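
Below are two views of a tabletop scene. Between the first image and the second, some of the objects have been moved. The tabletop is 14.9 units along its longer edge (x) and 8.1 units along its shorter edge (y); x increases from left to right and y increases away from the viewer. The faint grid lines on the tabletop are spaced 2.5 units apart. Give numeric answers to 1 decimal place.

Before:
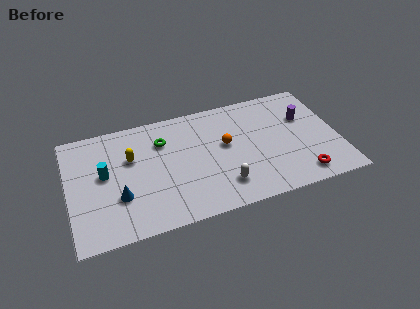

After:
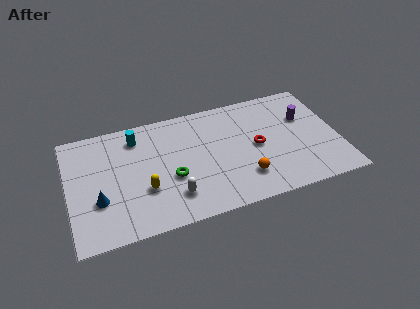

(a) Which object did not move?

the purple cylinder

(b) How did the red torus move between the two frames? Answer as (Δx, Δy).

(-2.2, 2.8)

The red torus started near (12.6, 1.2) and ended near (10.4, 4.0).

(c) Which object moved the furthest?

the red torus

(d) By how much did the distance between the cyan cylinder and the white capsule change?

-1.9

They were about 6.9 units apart before and 5.0 after — 1.9 units closer together.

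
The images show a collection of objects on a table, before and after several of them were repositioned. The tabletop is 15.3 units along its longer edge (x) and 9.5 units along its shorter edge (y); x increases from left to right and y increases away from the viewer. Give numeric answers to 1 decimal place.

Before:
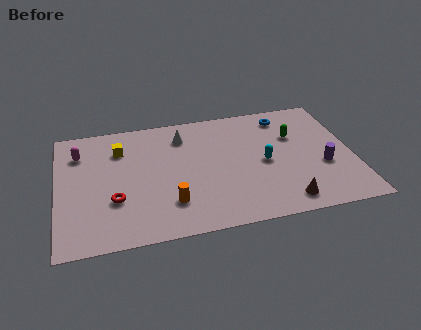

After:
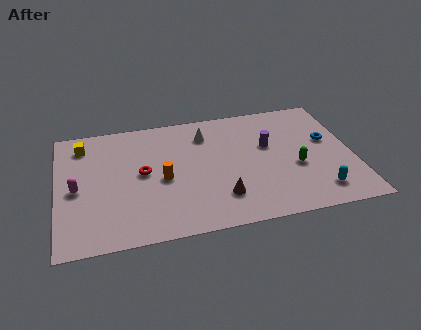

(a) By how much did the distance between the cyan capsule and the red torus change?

+1.6

Before: roughly 7.9 units apart; after: 9.5. That's 1.6 units further apart.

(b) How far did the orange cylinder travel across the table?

1.9

From (5.7, 2.4) to (5.4, 4.3), the orange cylinder covered √(0.3² + 1.9²) ≈ 1.9 units.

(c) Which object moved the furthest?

the cyan capsule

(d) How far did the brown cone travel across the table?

3.4

The brown cone moved from about (11.5, 1.3) to (8.3, 2.3), a distance of √(3.2² + 1.0²) ≈ 3.4.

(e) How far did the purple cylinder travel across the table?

3.5

From (13.7, 3.6) to (11.0, 5.8), the purple cylinder covered √(2.7² + 2.2²) ≈ 3.5 units.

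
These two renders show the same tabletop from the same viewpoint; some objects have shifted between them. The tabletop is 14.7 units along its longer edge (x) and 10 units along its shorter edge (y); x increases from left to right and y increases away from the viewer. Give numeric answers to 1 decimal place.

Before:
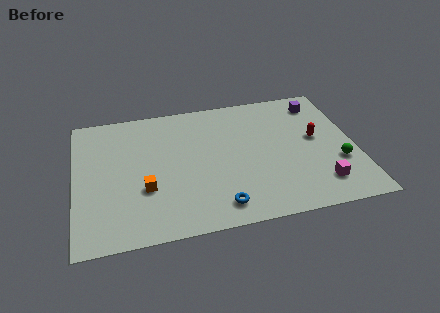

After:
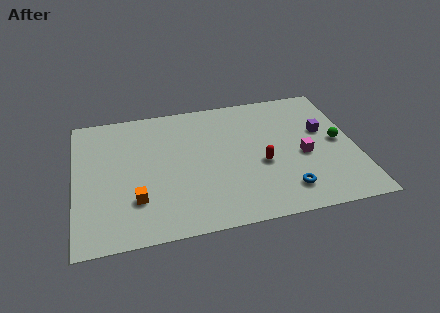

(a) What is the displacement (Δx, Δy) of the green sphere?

(0.1, 1.6)

The green sphere was at about (13.7, 3.4) and moved to about (13.8, 5.0).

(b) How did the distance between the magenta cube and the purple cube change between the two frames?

-4.2

The distance was about 6.3 in the first image and 2.1 in the second, so they moved 4.2 units closer together.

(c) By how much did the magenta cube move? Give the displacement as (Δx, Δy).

(-0.7, 2.3)

The magenta cube was at about (12.6, 2.0) and moved to about (11.9, 4.3).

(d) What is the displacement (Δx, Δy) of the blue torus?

(3.5, 0.4)

The blue torus was at about (7.3, 1.5) and moved to about (10.8, 1.9).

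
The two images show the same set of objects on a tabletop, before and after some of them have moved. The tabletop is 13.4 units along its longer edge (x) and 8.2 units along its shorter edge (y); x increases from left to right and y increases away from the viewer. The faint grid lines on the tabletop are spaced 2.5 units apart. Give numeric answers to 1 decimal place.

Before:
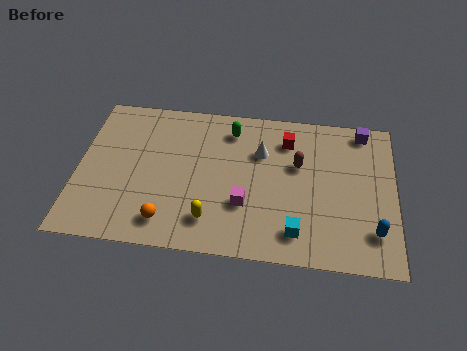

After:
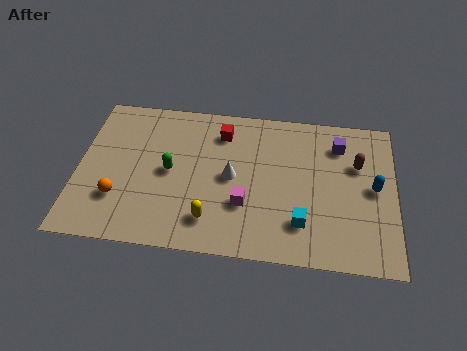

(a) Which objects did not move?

the magenta cube and the yellow capsule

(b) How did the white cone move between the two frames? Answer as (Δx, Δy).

(-1.2, -1.5)

The white cone started near (7.7, 5.6) and ended near (6.5, 4.1).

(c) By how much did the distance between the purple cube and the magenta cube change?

-1.3

Before: roughly 6.7 units apart; after: 5.4. That's 1.3 units closer together.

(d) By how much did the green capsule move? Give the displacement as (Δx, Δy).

(-2.5, -2.6)

The green capsule started near (6.4, 6.7) and ended near (3.9, 4.1).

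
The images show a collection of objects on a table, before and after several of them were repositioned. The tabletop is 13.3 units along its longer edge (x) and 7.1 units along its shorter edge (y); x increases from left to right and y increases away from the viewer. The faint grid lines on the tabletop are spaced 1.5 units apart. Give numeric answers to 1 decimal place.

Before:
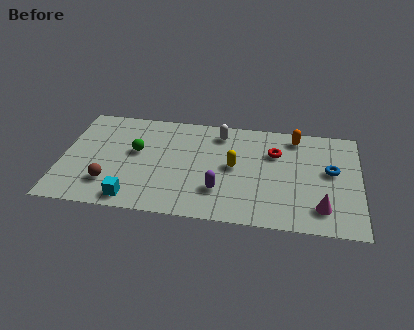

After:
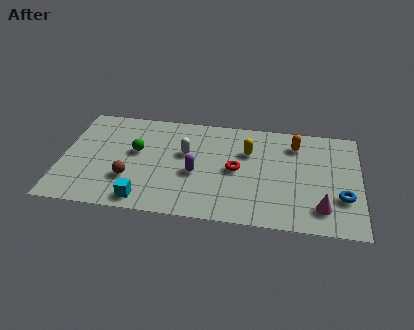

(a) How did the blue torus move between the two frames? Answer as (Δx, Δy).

(0.5, -1.7)

The blue torus was at about (12.0, 4.0) and moved to about (12.5, 2.3).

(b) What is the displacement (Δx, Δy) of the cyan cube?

(0.5, 0.0)

From the two frames, the cyan cube sits at roughly (3.3, 0.9) before and (3.8, 0.9) after.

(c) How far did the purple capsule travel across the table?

1.5

From (7.1, 2.0) to (6.0, 3.0), the purple capsule covered √(1.1² + 1.0²) ≈ 1.5 units.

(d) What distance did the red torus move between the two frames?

2.2

From (9.5, 4.9) to (7.8, 3.5), the red torus covered √(1.7² + 1.4²) ≈ 2.2 units.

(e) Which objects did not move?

the magenta cone and the green sphere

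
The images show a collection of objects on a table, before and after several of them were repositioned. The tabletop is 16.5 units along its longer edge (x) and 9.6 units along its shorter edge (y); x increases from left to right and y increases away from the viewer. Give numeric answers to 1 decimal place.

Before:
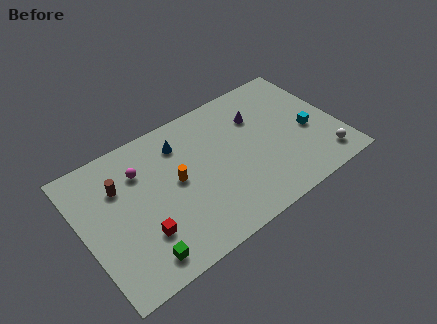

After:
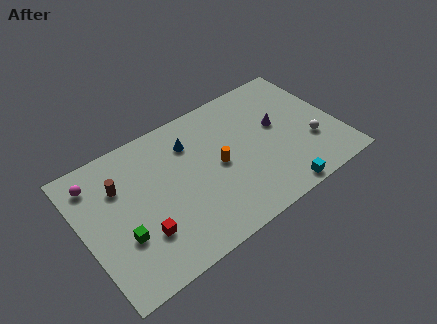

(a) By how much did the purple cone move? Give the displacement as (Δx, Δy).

(1.1, -1.3)

From the two frames, the purple cone sits at roughly (11.7, 6.8) before and (12.8, 5.5) after.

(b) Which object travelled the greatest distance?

the cyan cube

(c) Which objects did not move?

the red cube and the brown cylinder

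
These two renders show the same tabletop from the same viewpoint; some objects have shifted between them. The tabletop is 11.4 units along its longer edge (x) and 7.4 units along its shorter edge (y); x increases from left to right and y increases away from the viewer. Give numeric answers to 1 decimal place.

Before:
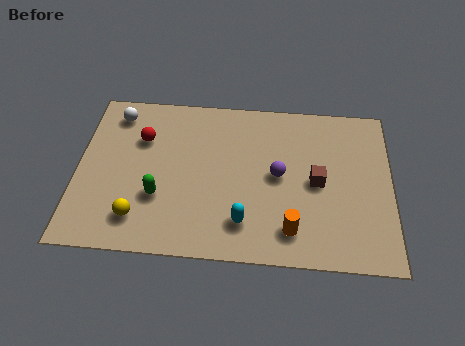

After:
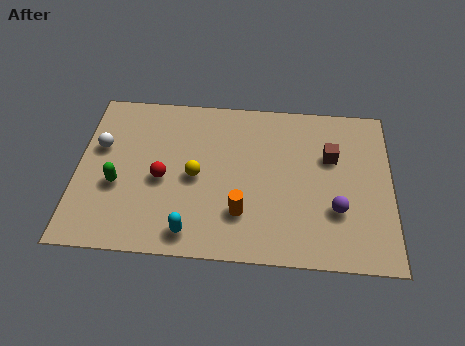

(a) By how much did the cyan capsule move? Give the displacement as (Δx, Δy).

(-1.9, -0.6)

From the two frames, the cyan capsule sits at roughly (6.1, 1.6) before and (4.2, 1.0) after.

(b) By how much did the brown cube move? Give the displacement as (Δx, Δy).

(0.5, 1.2)

The brown cube was at about (8.7, 3.6) and moved to about (9.2, 4.8).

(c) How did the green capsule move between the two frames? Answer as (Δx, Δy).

(-1.5, 0.4)

From the two frames, the green capsule sits at roughly (3.0, 2.5) before and (1.5, 2.9) after.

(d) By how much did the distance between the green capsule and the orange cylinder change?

-0.3

The distance was about 4.9 in the first image and 4.6 in the second, so they moved 0.3 units closer together.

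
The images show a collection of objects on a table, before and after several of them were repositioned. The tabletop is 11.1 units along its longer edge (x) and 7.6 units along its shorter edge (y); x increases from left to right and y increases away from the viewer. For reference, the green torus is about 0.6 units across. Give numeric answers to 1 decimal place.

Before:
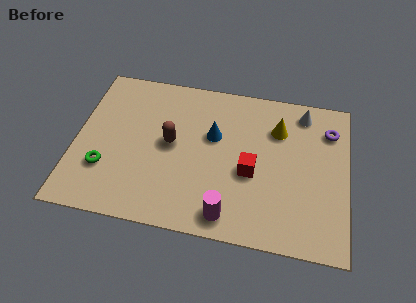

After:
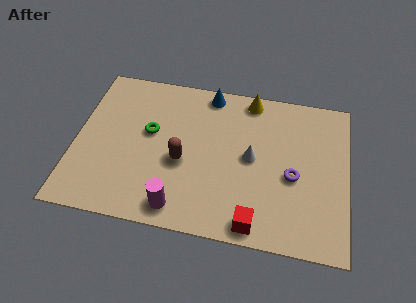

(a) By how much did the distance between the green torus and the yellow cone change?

-2.9

They were about 7.6 units apart before and 4.7 after — 2.9 units closer together.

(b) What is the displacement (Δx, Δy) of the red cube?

(0.3, -2.4)

The red cube was at about (7.2, 3.2) and moved to about (7.5, 0.8).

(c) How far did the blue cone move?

2.1

The blue cone was near (5.6, 4.7) before and (5.3, 6.8) after, so it travelled √(0.3² + 2.1²) ≈ 2.1 units.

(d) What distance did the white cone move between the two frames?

3.3

The white cone was near (9.2, 6.5) before and (7.2, 3.9) after, so it travelled √(2.0² + 2.6²) ≈ 3.3 units.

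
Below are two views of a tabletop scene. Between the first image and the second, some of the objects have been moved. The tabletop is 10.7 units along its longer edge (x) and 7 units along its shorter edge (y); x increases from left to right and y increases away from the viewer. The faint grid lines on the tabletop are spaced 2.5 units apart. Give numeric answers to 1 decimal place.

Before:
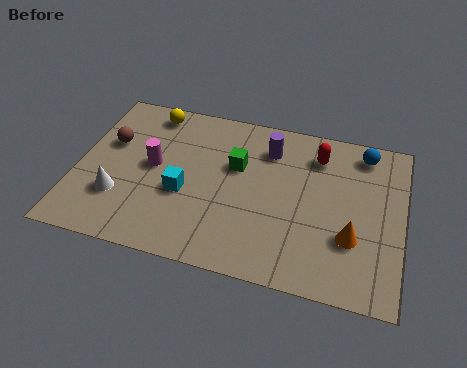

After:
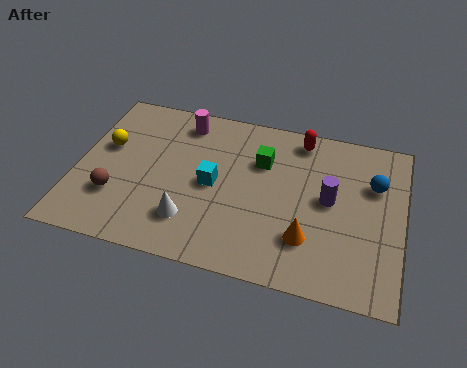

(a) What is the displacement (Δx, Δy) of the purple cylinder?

(2.1, -1.7)

The purple cylinder was at about (6.2, 5.4) and moved to about (8.3, 3.7).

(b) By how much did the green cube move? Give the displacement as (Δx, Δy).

(0.8, 0.4)

The green cube started near (5.2, 4.4) and ended near (6.0, 4.8).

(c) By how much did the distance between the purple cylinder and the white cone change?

-0.9

They were about 5.7 units apart before and 4.8 after — 0.9 units closer together.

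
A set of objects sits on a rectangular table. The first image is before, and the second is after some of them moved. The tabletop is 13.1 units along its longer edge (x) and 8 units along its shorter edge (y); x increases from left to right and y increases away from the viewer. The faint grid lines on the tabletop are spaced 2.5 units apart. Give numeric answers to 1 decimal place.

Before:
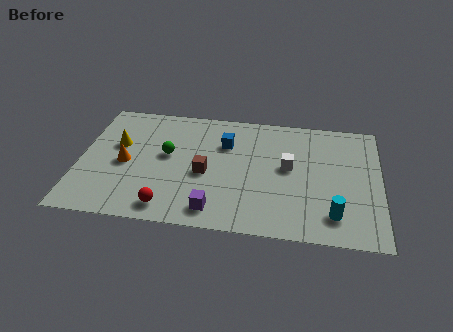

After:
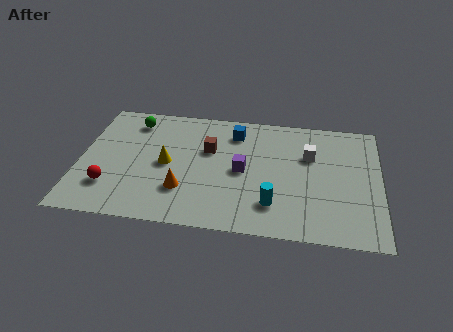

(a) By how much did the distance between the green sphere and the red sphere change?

+1.2

The distance was about 3.4 in the first image and 4.6 in the second, so they moved 1.2 units further apart.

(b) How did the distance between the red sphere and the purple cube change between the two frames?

+4.0

Before: roughly 2.0 units apart; after: 6.0. That's 4.0 units further apart.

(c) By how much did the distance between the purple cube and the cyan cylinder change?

-2.7

Before: roughly 5.1 units apart; after: 2.4. That's 2.7 units closer together.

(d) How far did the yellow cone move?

2.4

The yellow cone was near (1.6, 4.9) before and (3.8, 3.9) after, so it travelled √(2.2² + 1.0²) ≈ 2.4 units.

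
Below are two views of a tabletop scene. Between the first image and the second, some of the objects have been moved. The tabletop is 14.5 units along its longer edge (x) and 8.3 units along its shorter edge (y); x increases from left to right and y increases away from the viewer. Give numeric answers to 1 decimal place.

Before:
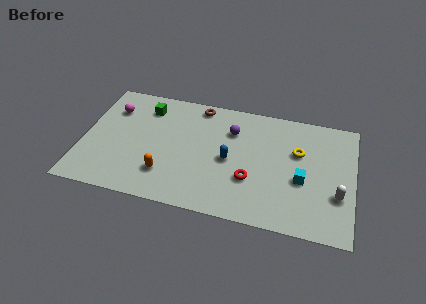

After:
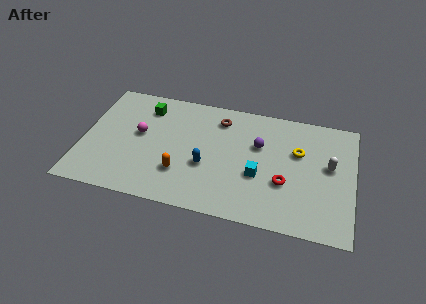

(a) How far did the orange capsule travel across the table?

0.9

The orange capsule was near (4.6, 2.1) before and (5.4, 2.4) after, so it travelled √(0.8² + 0.3²) ≈ 0.9 units.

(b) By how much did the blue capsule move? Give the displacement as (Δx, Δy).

(-1.2, -0.7)

The blue capsule started near (7.9, 3.9) and ended near (6.7, 3.2).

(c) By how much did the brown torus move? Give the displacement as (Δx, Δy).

(1.2, -0.7)

The brown torus started near (6.0, 7.4) and ended near (7.2, 6.7).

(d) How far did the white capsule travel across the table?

2.0

The white capsule moved from about (13.7, 2.8) to (13.2, 4.7), a distance of √(0.5² + 1.9²) ≈ 2.0.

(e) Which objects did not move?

the green cube and the yellow torus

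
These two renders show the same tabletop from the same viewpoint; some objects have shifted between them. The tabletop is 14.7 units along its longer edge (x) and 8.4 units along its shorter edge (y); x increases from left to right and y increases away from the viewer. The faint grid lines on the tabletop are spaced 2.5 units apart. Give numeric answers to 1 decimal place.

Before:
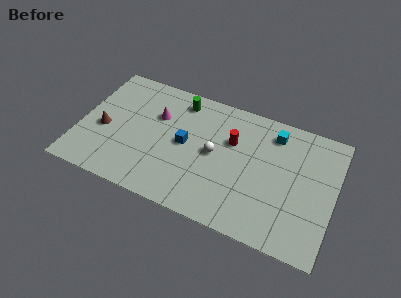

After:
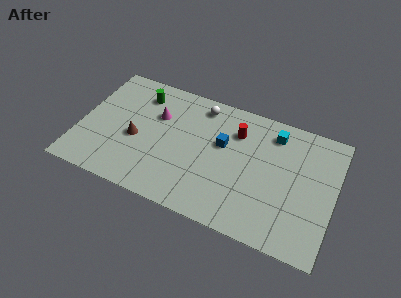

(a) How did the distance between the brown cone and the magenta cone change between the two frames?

-1.3

They were about 3.5 units apart before and 2.2 after — 1.3 units closer together.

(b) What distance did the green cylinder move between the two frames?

2.3

The green cylinder moved from about (5.5, 7.1) to (3.2, 6.7), a distance of √(2.3² + 0.4²) ≈ 2.3.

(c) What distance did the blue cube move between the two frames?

2.2

The blue cube moved from about (6.1, 4.3) to (8.2, 5.1), a distance of √(2.1² + 0.8²) ≈ 2.2.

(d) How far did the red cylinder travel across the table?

0.7

The red cylinder moved from about (8.7, 5.5) to (8.9, 6.2), a distance of √(0.2² + 0.7²) ≈ 0.7.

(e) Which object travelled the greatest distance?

the white sphere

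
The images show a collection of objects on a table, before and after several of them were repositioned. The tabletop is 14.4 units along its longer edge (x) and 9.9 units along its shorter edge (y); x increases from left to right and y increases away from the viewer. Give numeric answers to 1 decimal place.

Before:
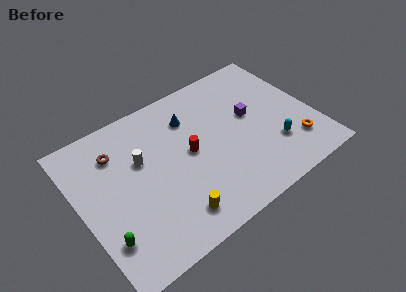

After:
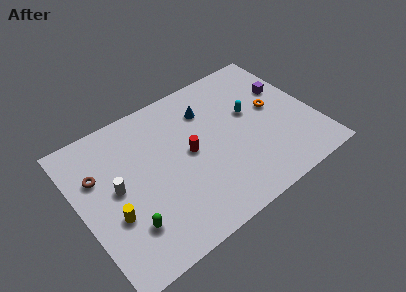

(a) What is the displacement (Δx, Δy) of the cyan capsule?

(-0.9, 3.0)

The cyan capsule was at about (11.6, 2.8) and moved to about (10.7, 5.8).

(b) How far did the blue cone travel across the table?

1.1

The blue cone moved from about (7.2, 7.4) to (8.3, 7.4), a distance of √(1.1² + 0.0²) ≈ 1.1.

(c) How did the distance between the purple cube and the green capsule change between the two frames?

+1.2

They were about 10.2 units apart before and 11.4 after — 1.2 units further apart.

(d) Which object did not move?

the red cylinder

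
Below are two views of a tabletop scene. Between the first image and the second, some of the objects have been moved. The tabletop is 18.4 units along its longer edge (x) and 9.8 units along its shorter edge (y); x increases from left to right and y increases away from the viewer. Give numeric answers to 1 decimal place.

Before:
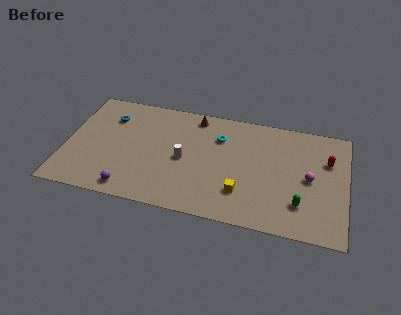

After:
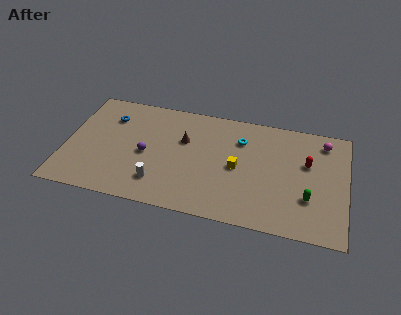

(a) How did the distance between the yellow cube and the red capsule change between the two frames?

-2.0

They were about 6.7 units apart before and 4.7 after — 2.0 units closer together.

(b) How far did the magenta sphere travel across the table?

3.5

From (16.0, 4.8) to (16.8, 8.2), the magenta sphere covered √(0.8² + 3.4²) ≈ 3.5 units.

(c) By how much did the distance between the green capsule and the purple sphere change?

-0.3

The distance was about 11.1 in the first image and 10.8 in the second, so they moved 0.3 units closer together.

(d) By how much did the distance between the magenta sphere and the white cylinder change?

+3.9

They were about 8.2 units apart before and 12.1 after — 3.9 units further apart.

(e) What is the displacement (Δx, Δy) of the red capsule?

(-1.3, -0.5)

From the two frames, the red capsule sits at roughly (17.1, 6.6) before and (15.8, 6.1) after.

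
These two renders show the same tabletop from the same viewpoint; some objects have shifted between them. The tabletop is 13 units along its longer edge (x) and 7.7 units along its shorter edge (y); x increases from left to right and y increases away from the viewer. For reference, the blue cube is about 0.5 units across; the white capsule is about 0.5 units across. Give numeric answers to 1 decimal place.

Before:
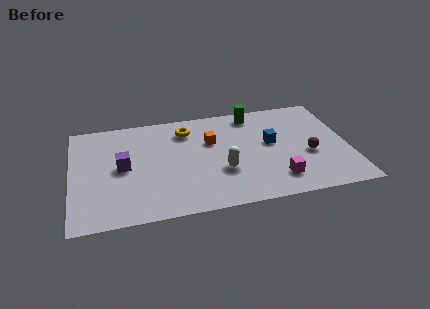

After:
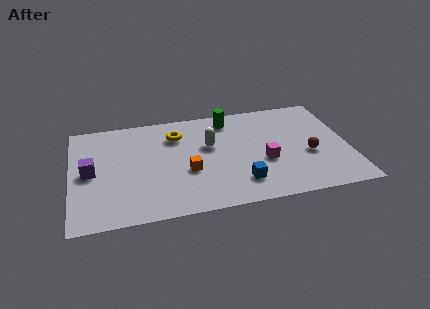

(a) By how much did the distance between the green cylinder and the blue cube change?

+2.3

Before: roughly 2.5 units apart; after: 4.8. That's 2.3 units further apart.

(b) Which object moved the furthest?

the blue cube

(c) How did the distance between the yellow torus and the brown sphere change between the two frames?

+0.3

They were about 6.4 units apart before and 6.7 after — 0.3 units further apart.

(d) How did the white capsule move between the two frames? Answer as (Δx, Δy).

(-0.5, 2.0)

The white capsule was at about (7.0, 2.7) and moved to about (6.5, 4.7).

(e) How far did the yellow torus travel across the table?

0.6

From (5.5, 6.1) to (5.0, 5.8), the yellow torus covered √(0.5² + 0.3²) ≈ 0.6 units.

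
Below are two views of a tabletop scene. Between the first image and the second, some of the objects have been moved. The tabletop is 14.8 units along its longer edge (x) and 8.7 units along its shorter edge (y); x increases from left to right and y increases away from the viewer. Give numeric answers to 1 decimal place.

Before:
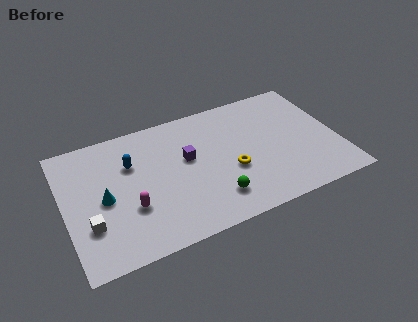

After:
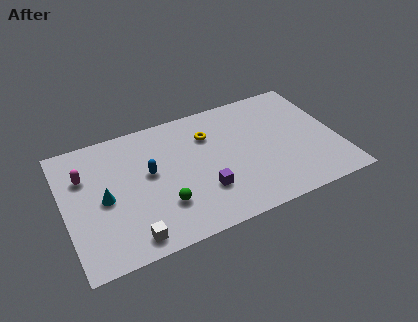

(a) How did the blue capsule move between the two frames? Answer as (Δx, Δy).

(0.9, -1.0)

The blue capsule started near (3.7, 5.9) and ended near (4.6, 4.9).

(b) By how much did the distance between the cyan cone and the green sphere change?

-2.7

The distance was about 6.1 in the first image and 3.4 in the second, so they moved 2.7 units closer together.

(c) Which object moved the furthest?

the magenta capsule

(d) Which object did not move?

the cyan cone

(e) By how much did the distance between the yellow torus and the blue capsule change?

-2.1

Before: roughly 5.8 units apart; after: 3.7. That's 2.1 units closer together.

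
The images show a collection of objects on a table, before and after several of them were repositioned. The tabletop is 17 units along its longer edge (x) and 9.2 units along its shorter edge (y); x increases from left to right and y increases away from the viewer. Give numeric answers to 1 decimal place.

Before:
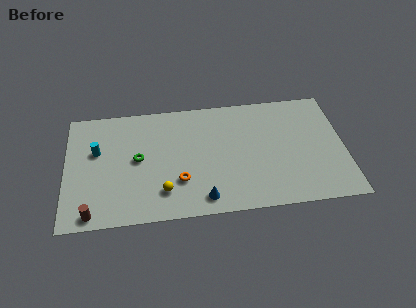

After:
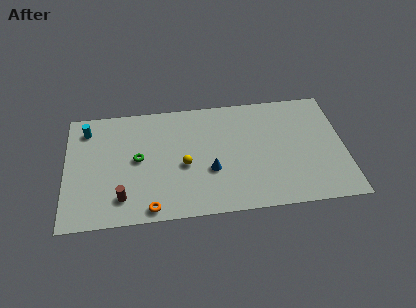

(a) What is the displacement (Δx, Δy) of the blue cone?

(0.5, 2.1)

The blue cone started near (8.3, 1.3) and ended near (8.8, 3.4).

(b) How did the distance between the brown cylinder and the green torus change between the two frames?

-1.7

The distance was about 4.8 in the first image and 3.1 in the second, so they moved 1.7 units closer together.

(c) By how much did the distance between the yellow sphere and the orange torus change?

+2.5

Before: roughly 1.2 units apart; after: 3.7. That's 2.5 units further apart.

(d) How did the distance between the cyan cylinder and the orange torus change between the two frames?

+1.8

The distance was about 5.8 in the first image and 7.6 in the second, so they moved 1.8 units further apart.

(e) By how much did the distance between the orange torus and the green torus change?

+0.8

Before: roughly 3.2 units apart; after: 4.0. That's 0.8 units further apart.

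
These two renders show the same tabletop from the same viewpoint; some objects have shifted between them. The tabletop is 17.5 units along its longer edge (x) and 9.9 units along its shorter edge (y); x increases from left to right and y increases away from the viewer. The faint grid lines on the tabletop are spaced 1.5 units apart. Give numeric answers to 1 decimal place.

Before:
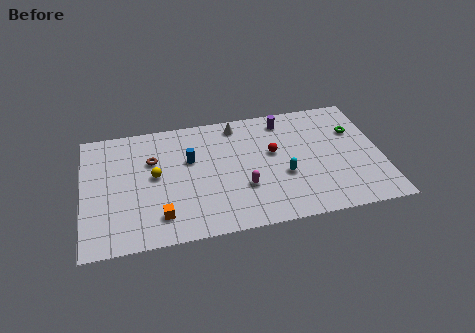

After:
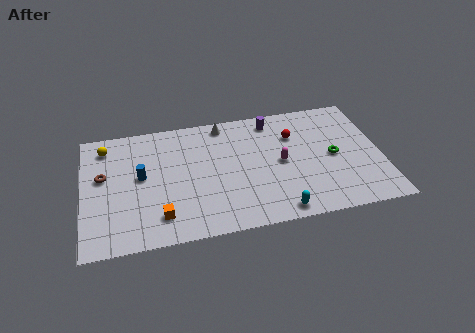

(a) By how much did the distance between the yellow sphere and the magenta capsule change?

+5.2

The distance was about 5.5 in the first image and 10.7 in the second, so they moved 5.2 units further apart.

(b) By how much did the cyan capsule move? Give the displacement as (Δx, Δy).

(-0.5, -2.8)

The cyan capsule was at about (11.7, 3.8) and moved to about (11.2, 1.0).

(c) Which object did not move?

the orange cube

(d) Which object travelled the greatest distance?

the yellow sphere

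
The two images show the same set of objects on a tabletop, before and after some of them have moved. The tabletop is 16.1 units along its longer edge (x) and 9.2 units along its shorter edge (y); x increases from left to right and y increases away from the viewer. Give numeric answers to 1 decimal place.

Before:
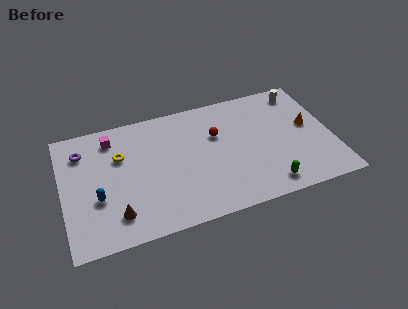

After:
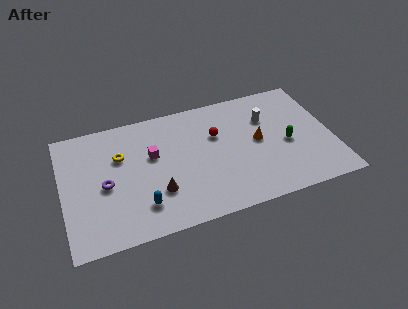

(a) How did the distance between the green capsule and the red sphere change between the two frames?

-0.9

They were about 5.4 units apart before and 4.5 after — 0.9 units closer together.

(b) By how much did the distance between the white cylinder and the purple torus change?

-3.2

The distance was about 13.3 in the first image and 10.1 in the second, so they moved 3.2 units closer together.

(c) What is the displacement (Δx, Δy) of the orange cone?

(-3.1, -0.3)

The orange cone was at about (14.8, 5.1) and moved to about (11.7, 4.8).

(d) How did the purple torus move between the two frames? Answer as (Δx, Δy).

(1.2, -2.9)

The purple torus was at about (1.3, 7.1) and moved to about (2.5, 4.2).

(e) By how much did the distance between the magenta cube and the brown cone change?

-2.9

They were about 5.7 units apart before and 2.8 after — 2.9 units closer together.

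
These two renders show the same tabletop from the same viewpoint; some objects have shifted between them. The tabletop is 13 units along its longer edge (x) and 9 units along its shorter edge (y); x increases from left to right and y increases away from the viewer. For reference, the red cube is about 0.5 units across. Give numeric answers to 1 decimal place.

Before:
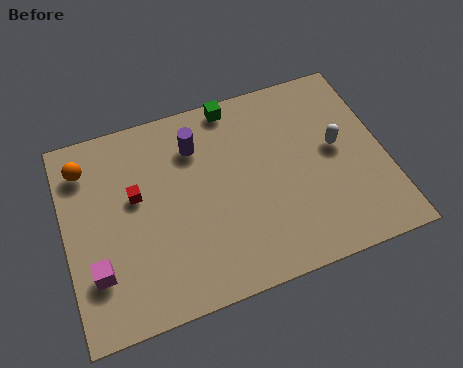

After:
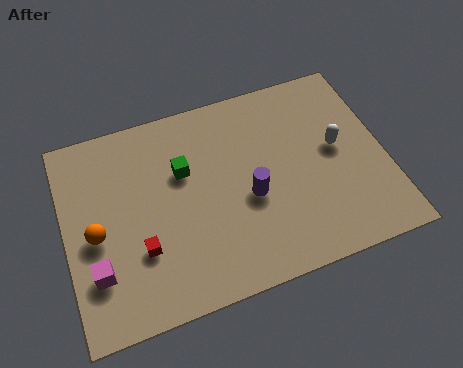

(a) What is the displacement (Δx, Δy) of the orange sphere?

(0.2, -3.1)

The orange sphere was at about (1.0, 7.2) and moved to about (1.2, 4.1).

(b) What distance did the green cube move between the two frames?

3.3

The green cube was near (7.2, 8.2) before and (4.9, 5.8) after, so it travelled √(2.3² + 2.4²) ≈ 3.3 units.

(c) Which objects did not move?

the magenta cube and the white capsule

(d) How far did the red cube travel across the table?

2.4

The red cube was near (2.9, 5.3) before and (2.9, 2.9) after, so it travelled √(0.0² + 2.4²) ≈ 2.4 units.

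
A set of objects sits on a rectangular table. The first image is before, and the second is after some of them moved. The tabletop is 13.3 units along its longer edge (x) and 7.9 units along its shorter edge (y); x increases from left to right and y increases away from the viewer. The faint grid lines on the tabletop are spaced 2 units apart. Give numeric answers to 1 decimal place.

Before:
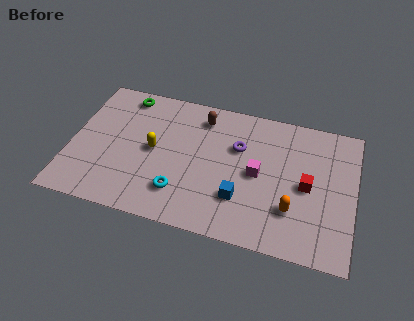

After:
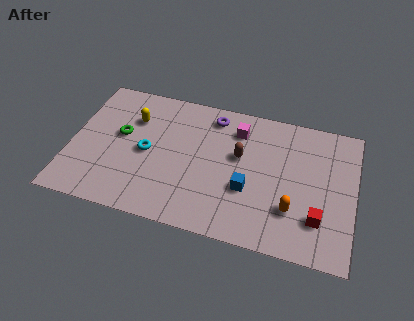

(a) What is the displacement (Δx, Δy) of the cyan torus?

(-1.7, 1.9)

The cyan torus was at about (5.3, 1.9) and moved to about (3.6, 3.8).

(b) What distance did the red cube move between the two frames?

1.8

The red cube was near (11.1, 3.8) before and (11.7, 2.1) after, so it travelled √(0.6² + 1.7²) ≈ 1.8 units.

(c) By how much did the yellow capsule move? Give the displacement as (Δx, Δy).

(-1.1, 1.6)

The yellow capsule was at about (3.9, 4.0) and moved to about (2.8, 5.6).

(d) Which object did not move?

the orange capsule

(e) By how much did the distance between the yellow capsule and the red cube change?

+2.4

They were about 7.2 units apart before and 9.6 after — 2.4 units further apart.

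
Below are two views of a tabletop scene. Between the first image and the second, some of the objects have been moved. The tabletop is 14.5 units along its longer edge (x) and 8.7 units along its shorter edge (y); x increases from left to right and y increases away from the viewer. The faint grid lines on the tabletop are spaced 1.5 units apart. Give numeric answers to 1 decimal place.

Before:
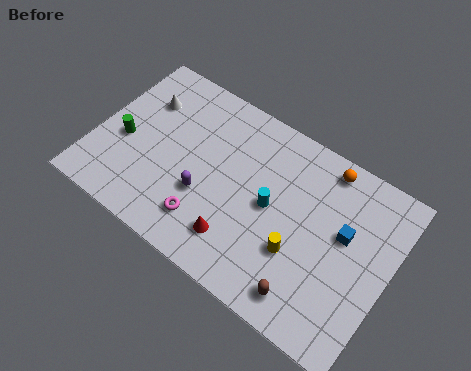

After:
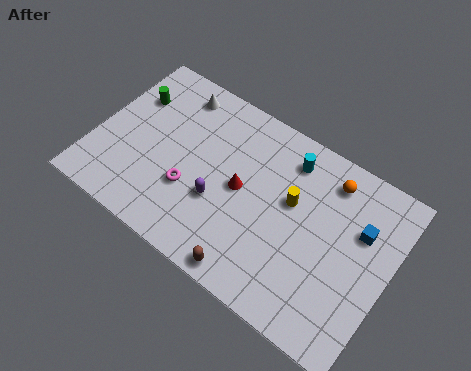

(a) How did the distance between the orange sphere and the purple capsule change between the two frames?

-0.7

They were about 6.9 units apart before and 6.2 after — 0.7 units closer together.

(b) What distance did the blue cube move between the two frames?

0.9

From (12.2, 5.1) to (12.9, 5.7), the blue cube covered √(0.7² + 0.6²) ≈ 0.9 units.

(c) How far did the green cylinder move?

2.4

From (1.4, 3.7) to (1.3, 6.1), the green cylinder covered √(0.1² + 2.4²) ≈ 2.4 units.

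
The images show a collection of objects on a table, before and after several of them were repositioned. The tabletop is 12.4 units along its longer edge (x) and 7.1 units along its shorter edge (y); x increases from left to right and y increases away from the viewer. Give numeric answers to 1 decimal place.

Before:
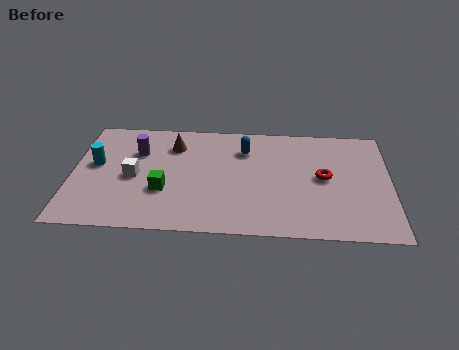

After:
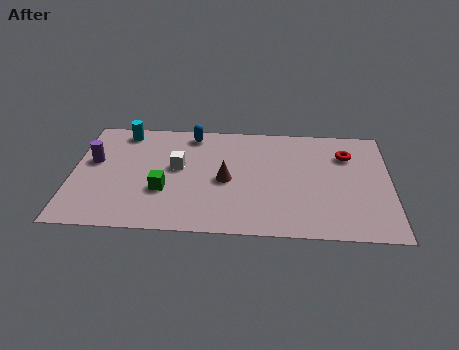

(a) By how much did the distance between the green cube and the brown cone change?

-0.4

Before: roughly 2.9 units apart; after: 2.5. That's 0.4 units closer together.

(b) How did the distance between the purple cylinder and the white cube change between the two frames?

+1.7

The distance was about 1.6 in the first image and 3.3 in the second, so they moved 1.7 units further apart.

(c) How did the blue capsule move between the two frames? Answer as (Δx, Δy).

(-2.1, 0.9)

The blue capsule was at about (6.7, 5.3) and moved to about (4.6, 6.2).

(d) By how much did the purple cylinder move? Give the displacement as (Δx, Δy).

(-1.7, -0.7)

From the two frames, the purple cylinder sits at roughly (2.5, 4.9) before and (0.8, 4.2) after.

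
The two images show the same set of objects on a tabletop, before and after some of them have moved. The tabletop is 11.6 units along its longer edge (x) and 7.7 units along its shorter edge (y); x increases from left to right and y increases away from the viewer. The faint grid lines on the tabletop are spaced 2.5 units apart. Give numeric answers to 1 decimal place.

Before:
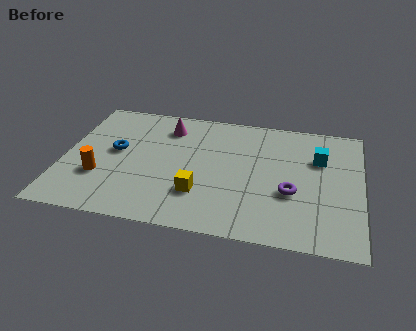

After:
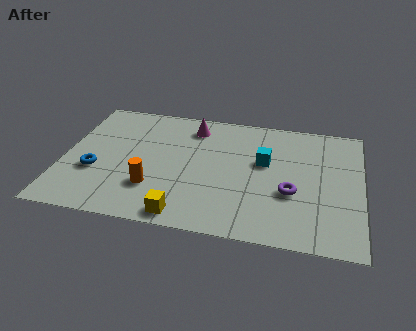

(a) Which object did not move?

the purple torus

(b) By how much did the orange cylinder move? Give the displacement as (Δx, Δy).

(2.1, -0.3)

The orange cylinder started near (1.5, 2.5) and ended near (3.6, 2.2).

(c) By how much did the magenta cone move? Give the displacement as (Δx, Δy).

(1.0, 0.2)

From the two frames, the magenta cone sits at roughly (3.9, 6.1) before and (4.9, 6.3) after.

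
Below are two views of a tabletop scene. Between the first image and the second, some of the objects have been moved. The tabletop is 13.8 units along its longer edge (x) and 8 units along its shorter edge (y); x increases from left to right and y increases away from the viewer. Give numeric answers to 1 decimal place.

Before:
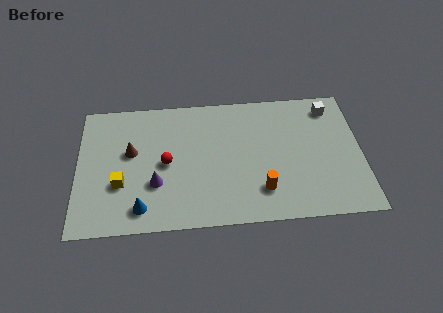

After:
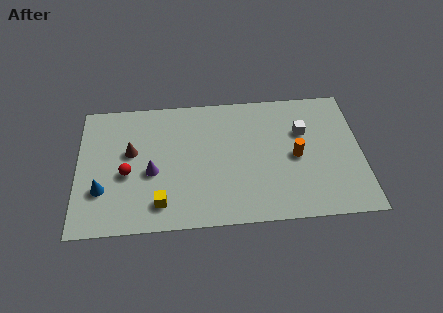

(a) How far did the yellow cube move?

2.3

The yellow cube was near (2.1, 2.8) before and (4.0, 1.5) after, so it travelled √(1.9² + 1.3²) ≈ 2.3 units.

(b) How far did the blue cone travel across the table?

2.2

The blue cone was near (3.1, 1.3) before and (1.2, 2.5) after, so it travelled √(1.9² + 1.2²) ≈ 2.2 units.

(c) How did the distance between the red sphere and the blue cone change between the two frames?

-1.4

Before: roughly 2.9 units apart; after: 1.5. That's 1.4 units closer together.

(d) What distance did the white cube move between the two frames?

2.0

From (12.4, 6.7) to (11.0, 5.3), the white cube covered √(1.4² + 1.4²) ≈ 2.0 units.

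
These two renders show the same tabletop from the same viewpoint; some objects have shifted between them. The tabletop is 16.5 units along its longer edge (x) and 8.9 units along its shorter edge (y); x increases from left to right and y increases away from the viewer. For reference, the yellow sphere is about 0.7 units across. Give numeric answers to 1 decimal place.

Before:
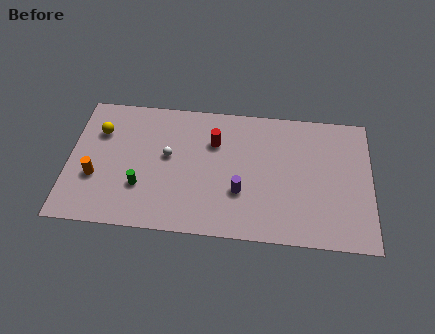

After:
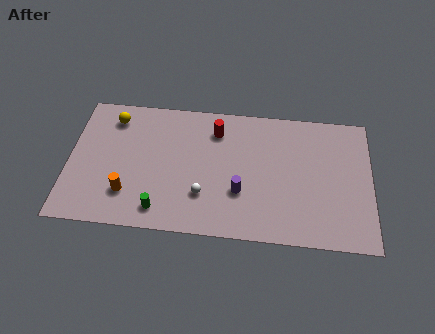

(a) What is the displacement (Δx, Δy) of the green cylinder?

(1.1, -1.4)

The green cylinder was at about (4.0, 2.8) and moved to about (5.1, 1.4).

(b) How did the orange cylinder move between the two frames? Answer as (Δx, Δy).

(1.8, -0.9)

The orange cylinder started near (1.5, 3.2) and ended near (3.3, 2.3).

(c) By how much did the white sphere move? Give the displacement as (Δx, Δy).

(2.0, -2.4)

The white sphere was at about (5.4, 5.0) and moved to about (7.4, 2.6).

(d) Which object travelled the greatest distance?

the white sphere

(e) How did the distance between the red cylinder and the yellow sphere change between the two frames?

-0.6

Before: roughly 6.3 units apart; after: 5.7. That's 0.6 units closer together.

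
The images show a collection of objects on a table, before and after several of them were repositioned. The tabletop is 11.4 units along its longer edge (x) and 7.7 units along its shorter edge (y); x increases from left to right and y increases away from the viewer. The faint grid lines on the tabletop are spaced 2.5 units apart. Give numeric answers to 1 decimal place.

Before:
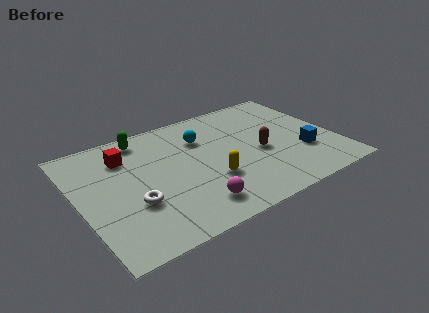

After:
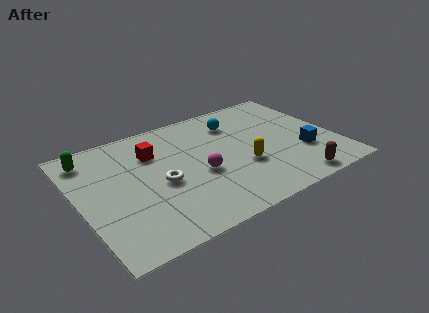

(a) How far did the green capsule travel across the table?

2.4

From (3.2, 6.7) to (0.8, 6.4), the green capsule covered √(2.4² + 0.3²) ≈ 2.4 units.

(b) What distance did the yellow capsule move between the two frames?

1.5

The yellow capsule moved from about (5.6, 2.6) to (7.1, 2.8), a distance of √(1.5² + 0.2²) ≈ 1.5.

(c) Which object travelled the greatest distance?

the brown capsule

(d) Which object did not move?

the blue cube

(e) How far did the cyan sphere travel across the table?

1.6

From (5.7, 5.5) to (7.3, 5.9), the cyan sphere covered √(1.6² + 0.4²) ≈ 1.6 units.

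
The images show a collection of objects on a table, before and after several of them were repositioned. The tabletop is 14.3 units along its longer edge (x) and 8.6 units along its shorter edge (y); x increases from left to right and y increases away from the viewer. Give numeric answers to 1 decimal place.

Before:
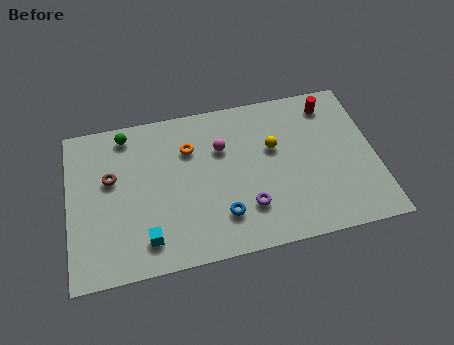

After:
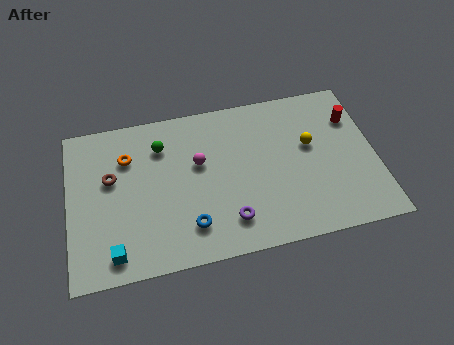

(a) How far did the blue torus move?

1.5

The blue torus moved from about (7.0, 2.1) to (5.5, 1.9), a distance of √(1.5² + 0.2²) ≈ 1.5.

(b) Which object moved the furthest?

the orange torus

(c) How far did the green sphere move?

1.9

The green sphere moved from about (2.8, 7.5) to (4.4, 6.5), a distance of √(1.6² + 1.0²) ≈ 1.9.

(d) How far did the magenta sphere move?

1.3

From (7.2, 5.8) to (6.1, 5.2), the magenta sphere covered √(1.1² + 0.6²) ≈ 1.3 units.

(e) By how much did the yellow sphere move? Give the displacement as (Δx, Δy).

(1.7, -0.2)

The yellow sphere was at about (9.6, 5.3) and moved to about (11.3, 5.1).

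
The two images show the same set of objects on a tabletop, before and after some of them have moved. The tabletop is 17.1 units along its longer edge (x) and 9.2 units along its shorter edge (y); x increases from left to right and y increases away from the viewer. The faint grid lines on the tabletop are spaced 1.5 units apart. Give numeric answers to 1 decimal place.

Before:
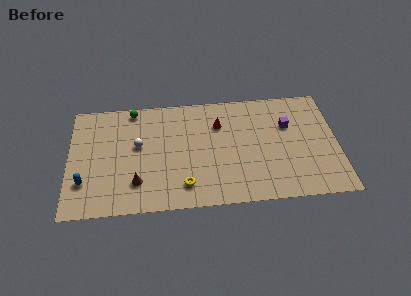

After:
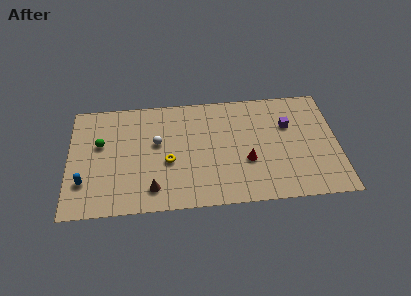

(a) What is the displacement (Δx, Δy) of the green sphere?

(-2.1, -2.7)

The green sphere was at about (4.1, 8.3) and moved to about (2.0, 5.6).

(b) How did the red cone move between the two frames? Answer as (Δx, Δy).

(1.7, -3.2)

The red cone started near (9.6, 6.6) and ended near (11.3, 3.4).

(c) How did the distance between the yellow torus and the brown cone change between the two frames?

-0.7

Before: roughly 3.0 units apart; after: 2.3. That's 0.7 units closer together.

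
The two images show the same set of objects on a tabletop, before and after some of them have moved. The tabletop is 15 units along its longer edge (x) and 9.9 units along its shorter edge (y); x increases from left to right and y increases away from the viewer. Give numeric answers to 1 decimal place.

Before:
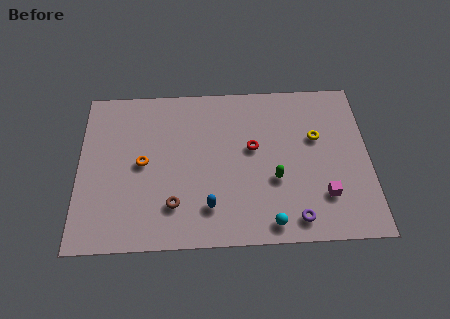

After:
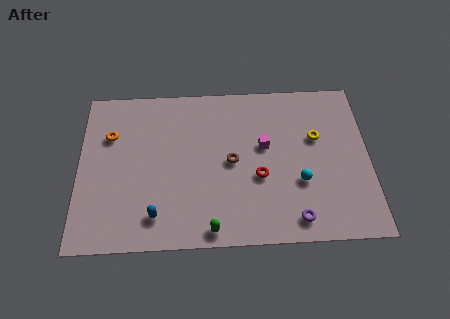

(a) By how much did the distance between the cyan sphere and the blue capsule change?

+4.3

Before: roughly 3.3 units apart; after: 7.6. That's 4.3 units further apart.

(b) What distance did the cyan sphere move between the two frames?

2.9

The cyan sphere moved from about (9.8, 1.1) to (11.4, 3.5), a distance of √(1.6² + 2.4²) ≈ 2.9.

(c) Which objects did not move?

the purple torus and the yellow torus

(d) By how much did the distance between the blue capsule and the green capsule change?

-0.8

Before: roughly 3.7 units apart; after: 2.9. That's 0.8 units closer together.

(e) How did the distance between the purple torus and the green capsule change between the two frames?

+1.7

The distance was about 2.6 in the first image and 4.3 in the second, so they moved 1.7 units further apart.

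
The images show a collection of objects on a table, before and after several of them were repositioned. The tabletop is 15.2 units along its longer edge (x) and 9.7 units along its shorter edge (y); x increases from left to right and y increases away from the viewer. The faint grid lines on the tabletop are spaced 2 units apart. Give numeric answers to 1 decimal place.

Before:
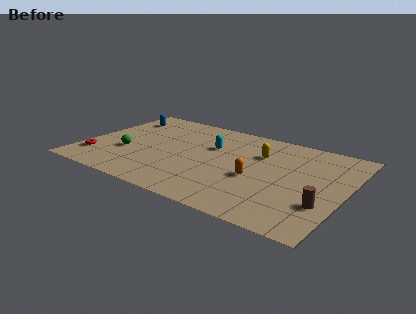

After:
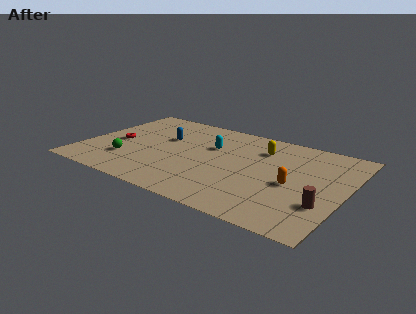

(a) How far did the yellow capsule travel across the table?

0.6

The yellow capsule was near (10.0, 6.7) before and (10.0, 7.3) after, so it travelled √(0.0² + 0.6²) ≈ 0.6 units.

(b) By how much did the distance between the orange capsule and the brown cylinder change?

-1.8

They were about 4.1 units apart before and 2.3 after — 1.8 units closer together.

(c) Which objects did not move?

the cyan capsule and the brown cylinder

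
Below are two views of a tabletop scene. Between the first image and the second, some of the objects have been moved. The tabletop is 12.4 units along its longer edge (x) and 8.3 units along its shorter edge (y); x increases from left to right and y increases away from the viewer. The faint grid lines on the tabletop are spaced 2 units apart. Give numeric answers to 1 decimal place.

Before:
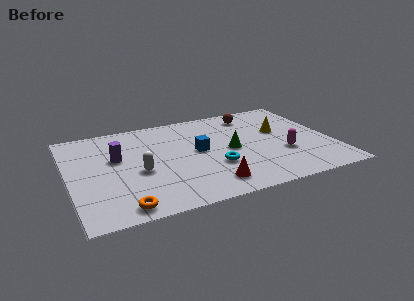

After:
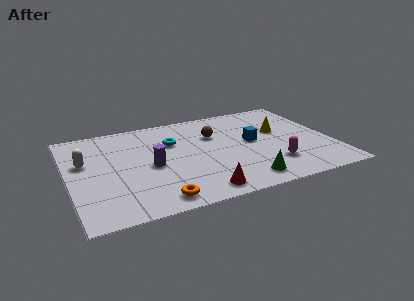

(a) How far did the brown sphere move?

2.4

From (9.0, 6.9) to (7.0, 5.6), the brown sphere covered √(2.0² + 1.3²) ≈ 2.4 units.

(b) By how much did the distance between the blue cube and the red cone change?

+1.5

Before: roughly 3.0 units apart; after: 4.5. That's 1.5 units further apart.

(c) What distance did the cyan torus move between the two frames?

3.3

From (6.7, 2.8) to (5.0, 5.6), the cyan torus covered √(1.7² + 2.8²) ≈ 3.3 units.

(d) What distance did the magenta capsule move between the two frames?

1.0

The magenta capsule moved from about (10.0, 2.9) to (9.4, 2.1), a distance of √(0.6² + 0.8²) ≈ 1.0.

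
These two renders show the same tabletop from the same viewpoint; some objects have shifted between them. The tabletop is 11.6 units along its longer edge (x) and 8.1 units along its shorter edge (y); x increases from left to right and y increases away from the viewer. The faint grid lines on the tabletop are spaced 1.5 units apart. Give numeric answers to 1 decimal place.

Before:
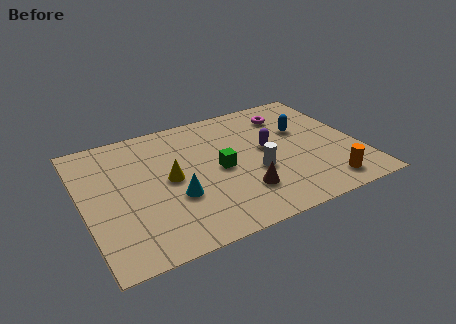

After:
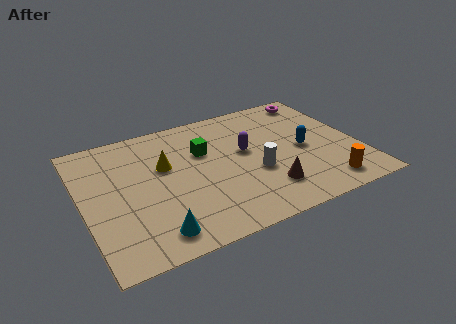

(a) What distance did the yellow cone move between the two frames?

0.9

The yellow cone was near (3.6, 4.1) before and (3.5, 5.0) after, so it travelled √(0.1² + 0.9²) ≈ 0.9 units.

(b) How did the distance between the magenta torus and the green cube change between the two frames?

+1.4

Before: roughly 4.1 units apart; after: 5.5. That's 1.4 units further apart.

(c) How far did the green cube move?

1.5

The green cube moved from about (5.7, 3.9) to (5.2, 5.3), a distance of √(0.5² + 1.4²) ≈ 1.5.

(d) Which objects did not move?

the orange cylinder and the white cylinder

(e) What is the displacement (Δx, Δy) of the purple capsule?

(-0.9, 0.2)

The purple capsule was at about (7.8, 4.4) and moved to about (6.9, 4.6).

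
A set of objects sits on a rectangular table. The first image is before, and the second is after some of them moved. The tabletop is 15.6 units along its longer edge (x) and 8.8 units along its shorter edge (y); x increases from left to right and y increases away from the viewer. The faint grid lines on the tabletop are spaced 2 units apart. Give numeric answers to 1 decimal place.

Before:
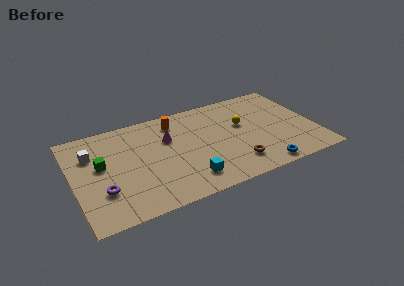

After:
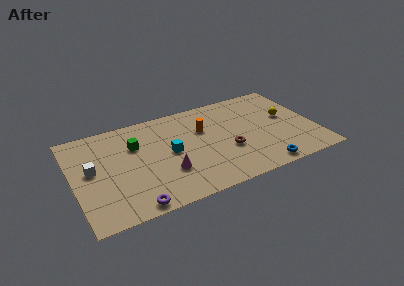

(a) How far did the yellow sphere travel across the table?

2.9

The yellow sphere moved from about (11.0, 5.3) to (13.9, 5.0), a distance of √(2.9² + 0.3²) ≈ 2.9.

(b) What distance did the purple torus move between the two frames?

2.5

The purple torus moved from about (1.7, 2.7) to (3.4, 0.8), a distance of √(1.7² + 1.9²) ≈ 2.5.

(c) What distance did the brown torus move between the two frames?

1.4

The brown torus was near (10.1, 1.9) before and (9.8, 3.3) after, so it travelled √(0.3² + 1.4²) ≈ 1.4 units.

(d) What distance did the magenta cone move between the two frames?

3.0

From (6.2, 5.8) to (5.8, 2.8), the magenta cone covered √(0.4² + 3.0²) ≈ 3.0 units.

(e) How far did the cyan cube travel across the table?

2.9

The cyan cube moved from about (7.0, 1.7) to (6.2, 4.5), a distance of √(0.8² + 2.8²) ≈ 2.9.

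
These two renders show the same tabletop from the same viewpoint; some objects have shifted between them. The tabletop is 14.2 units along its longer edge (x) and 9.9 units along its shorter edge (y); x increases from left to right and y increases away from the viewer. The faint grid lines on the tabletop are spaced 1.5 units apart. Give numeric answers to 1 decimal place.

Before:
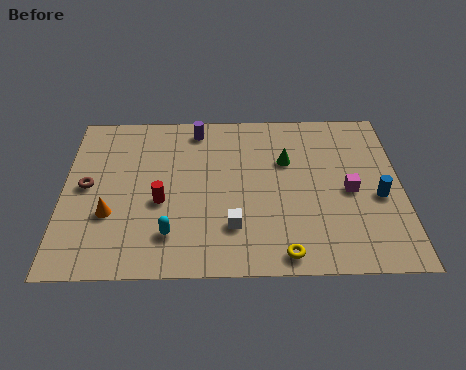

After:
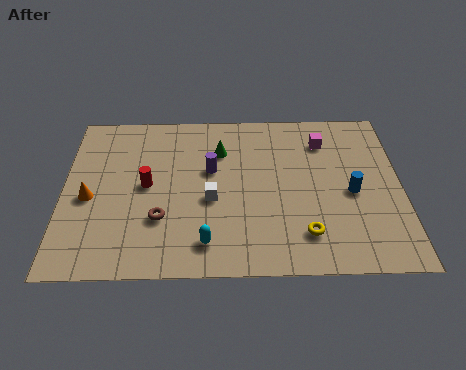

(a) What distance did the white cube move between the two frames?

1.8

The white cube moved from about (7.1, 2.6) to (6.2, 4.2), a distance of √(0.9² + 1.6²) ≈ 1.8.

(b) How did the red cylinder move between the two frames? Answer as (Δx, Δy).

(-0.6, 1.0)

The red cylinder started near (4.1, 4.1) and ended near (3.5, 5.1).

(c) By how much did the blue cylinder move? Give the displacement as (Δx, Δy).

(-1.1, 0.3)

The blue cylinder started near (13.2, 4.2) and ended near (12.1, 4.5).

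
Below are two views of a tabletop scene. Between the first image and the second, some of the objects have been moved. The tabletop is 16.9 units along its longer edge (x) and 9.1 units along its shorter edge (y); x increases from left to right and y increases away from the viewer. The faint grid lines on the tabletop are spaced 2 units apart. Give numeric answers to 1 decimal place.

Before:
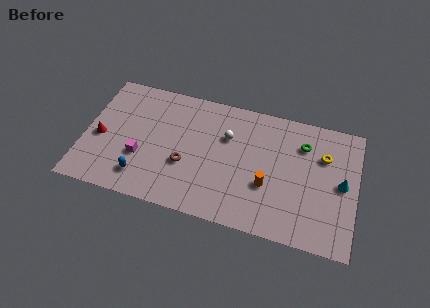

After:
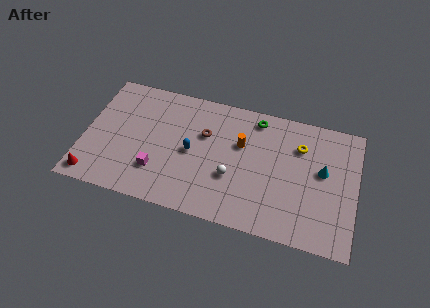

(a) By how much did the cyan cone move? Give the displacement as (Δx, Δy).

(-1.2, 0.6)

The cyan cone was at about (16.0, 4.6) and moved to about (14.8, 5.2).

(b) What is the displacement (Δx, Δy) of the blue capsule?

(2.9, 2.6)

From the two frames, the blue capsule sits at roughly (3.8, 1.8) before and (6.7, 4.4) after.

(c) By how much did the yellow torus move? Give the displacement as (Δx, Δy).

(-1.5, 0.3)

The yellow torus was at about (14.8, 6.3) and moved to about (13.3, 6.6).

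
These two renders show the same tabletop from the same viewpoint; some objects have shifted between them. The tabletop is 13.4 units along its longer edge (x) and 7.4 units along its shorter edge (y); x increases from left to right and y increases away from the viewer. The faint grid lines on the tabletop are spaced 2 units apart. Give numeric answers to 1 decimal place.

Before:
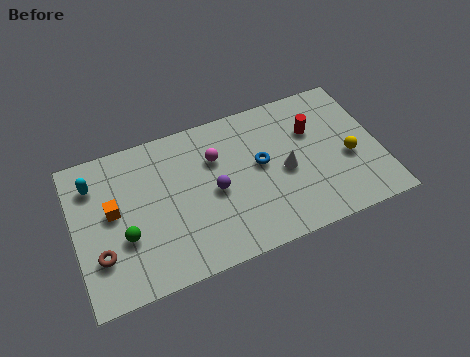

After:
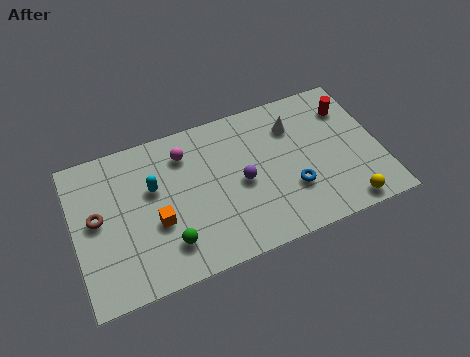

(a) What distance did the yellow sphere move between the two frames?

2.3

From (12.0, 3.1) to (11.6, 0.8), the yellow sphere covered √(0.4² + 2.3²) ≈ 2.3 units.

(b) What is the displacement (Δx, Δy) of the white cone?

(0.6, 2.1)

The white cone started near (9.2, 3.4) and ended near (9.8, 5.5).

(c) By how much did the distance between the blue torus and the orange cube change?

-0.6

Before: roughly 6.5 units apart; after: 5.9. That's 0.6 units closer together.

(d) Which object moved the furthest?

the cyan capsule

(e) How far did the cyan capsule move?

2.7

The cyan capsule moved from about (1.0, 5.7) to (3.5, 4.6), a distance of √(2.5² + 1.1²) ≈ 2.7.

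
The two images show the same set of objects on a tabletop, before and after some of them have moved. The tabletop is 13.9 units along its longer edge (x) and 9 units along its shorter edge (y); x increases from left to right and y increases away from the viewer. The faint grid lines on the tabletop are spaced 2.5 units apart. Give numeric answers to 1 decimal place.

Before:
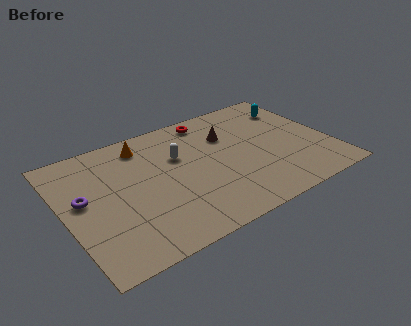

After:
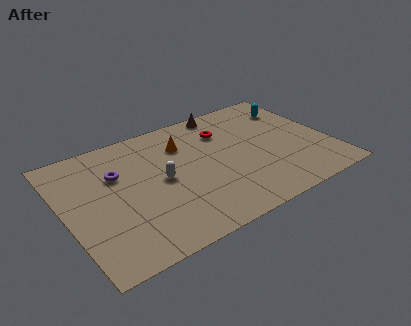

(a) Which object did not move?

the cyan capsule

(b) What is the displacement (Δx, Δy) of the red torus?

(0.6, -1.3)

The red torus started near (8.1, 7.9) and ended near (8.7, 6.6).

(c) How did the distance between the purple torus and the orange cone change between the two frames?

-0.7

The distance was about 4.3 in the first image and 3.6 in the second, so they moved 0.7 units closer together.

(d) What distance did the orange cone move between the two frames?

2.2

The orange cone moved from about (4.5, 7.5) to (6.5, 6.6), a distance of √(2.0² + 0.9²) ≈ 2.2.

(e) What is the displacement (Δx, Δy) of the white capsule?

(-1.1, -1.3)

From the two frames, the white capsule sits at roughly (6.1, 5.8) before and (5.0, 4.5) after.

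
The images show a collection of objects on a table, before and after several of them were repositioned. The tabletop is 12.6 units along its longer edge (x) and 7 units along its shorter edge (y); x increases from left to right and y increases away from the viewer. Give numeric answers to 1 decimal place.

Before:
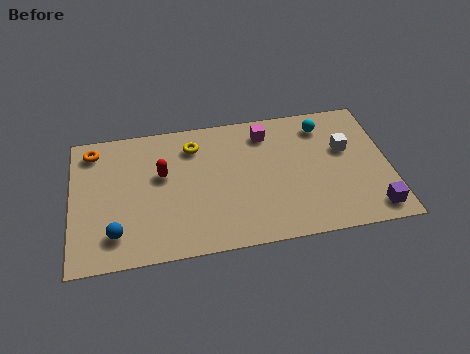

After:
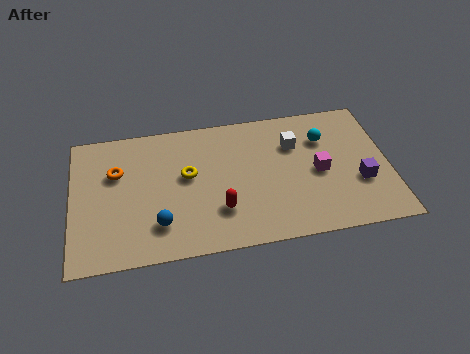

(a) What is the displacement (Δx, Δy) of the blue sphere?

(1.7, 0.2)

The blue sphere was at about (1.7, 1.5) and moved to about (3.4, 1.7).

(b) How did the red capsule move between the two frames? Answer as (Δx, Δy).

(2.2, -2.2)

The red capsule started near (3.6, 4.2) and ended near (5.8, 2.0).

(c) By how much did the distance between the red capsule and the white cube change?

-3.1

Before: roughly 7.3 units apart; after: 4.2. That's 3.1 units closer together.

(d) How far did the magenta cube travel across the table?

3.1

The magenta cube was near (7.8, 5.7) before and (9.8, 3.3) after, so it travelled √(2.0² + 2.4²) ≈ 3.1 units.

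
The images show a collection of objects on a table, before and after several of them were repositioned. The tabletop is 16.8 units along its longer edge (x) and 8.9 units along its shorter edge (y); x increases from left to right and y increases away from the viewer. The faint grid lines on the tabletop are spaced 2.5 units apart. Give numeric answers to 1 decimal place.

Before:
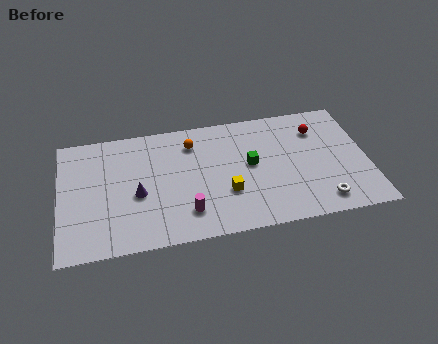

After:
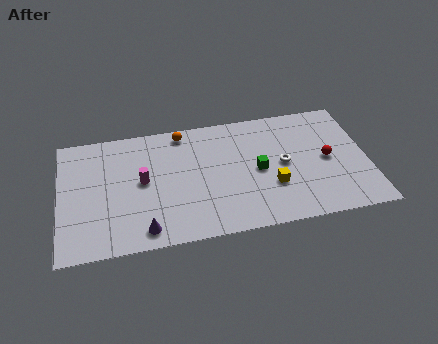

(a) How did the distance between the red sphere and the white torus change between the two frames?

-2.9

Before: roughly 5.3 units apart; after: 2.4. That's 2.9 units closer together.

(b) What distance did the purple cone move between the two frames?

2.6

The purple cone was near (4.2, 3.8) before and (4.5, 1.2) after, so it travelled √(0.3² + 2.6²) ≈ 2.6 units.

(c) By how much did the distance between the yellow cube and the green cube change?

-0.8

They were about 2.3 units apart before and 1.5 after — 0.8 units closer together.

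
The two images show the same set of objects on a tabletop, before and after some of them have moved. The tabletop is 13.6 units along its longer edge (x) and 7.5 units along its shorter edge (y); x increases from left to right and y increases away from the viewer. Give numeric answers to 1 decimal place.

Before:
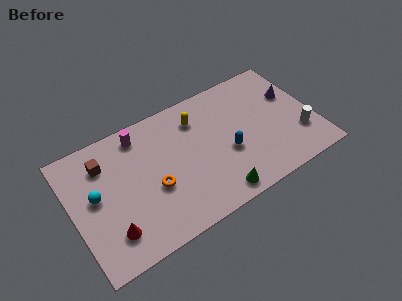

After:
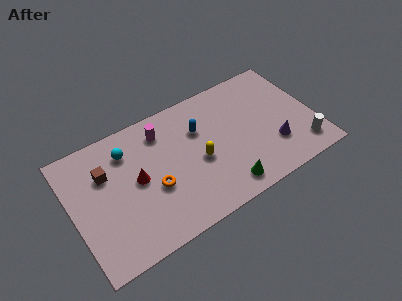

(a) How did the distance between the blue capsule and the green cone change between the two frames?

+1.8

Before: roughly 2.3 units apart; after: 4.1. That's 1.8 units further apart.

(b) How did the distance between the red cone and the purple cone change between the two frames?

-3.5

Before: roughly 11.2 units apart; after: 7.7. That's 3.5 units closer together.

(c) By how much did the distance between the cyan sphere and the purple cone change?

-2.7

Before: roughly 11.3 units apart; after: 8.6. That's 2.7 units closer together.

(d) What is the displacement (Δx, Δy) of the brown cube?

(0.0, -0.6)

The brown cube was at about (2.0, 5.7) and moved to about (2.0, 5.1).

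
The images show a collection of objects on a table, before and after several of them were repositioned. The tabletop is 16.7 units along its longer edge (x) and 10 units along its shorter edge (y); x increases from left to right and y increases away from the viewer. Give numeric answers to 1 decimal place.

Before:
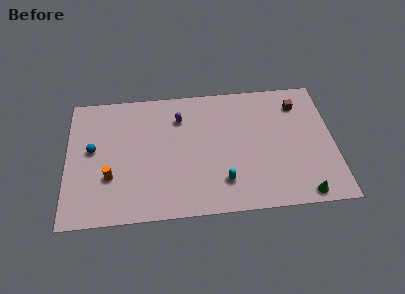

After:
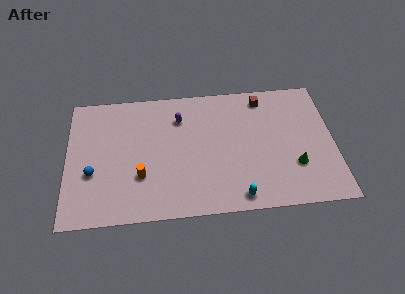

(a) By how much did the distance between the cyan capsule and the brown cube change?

+0.3

Before: roughly 7.4 units apart; after: 7.7. That's 0.3 units further apart.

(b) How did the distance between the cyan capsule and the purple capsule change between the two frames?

+1.5

The distance was about 5.8 in the first image and 7.3 in the second, so they moved 1.5 units further apart.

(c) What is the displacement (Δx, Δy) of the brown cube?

(-2.2, 0.7)

The brown cube was at about (14.6, 7.9) and moved to about (12.4, 8.6).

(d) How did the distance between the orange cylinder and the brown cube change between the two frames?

-3.3

Before: roughly 12.8 units apart; after: 9.5. That's 3.3 units closer together.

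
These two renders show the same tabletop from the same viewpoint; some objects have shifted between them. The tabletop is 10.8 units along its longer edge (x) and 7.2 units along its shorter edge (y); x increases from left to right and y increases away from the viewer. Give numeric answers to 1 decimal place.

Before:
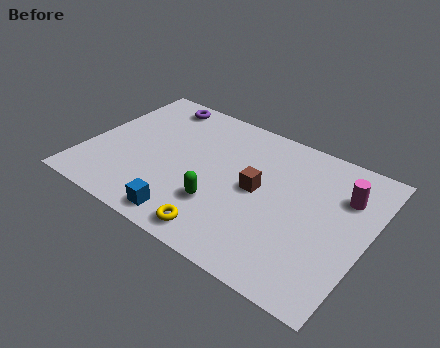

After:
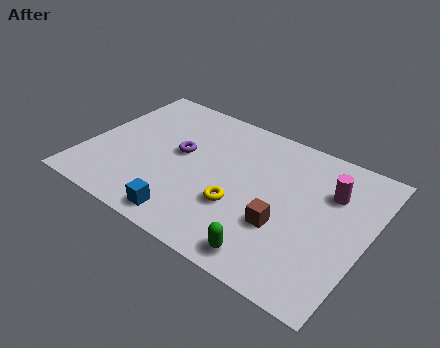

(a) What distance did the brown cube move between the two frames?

1.7

The brown cube moved from about (6.6, 3.7) to (7.8, 2.5), a distance of √(1.2² + 1.2²) ≈ 1.7.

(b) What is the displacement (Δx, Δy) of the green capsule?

(2.2, -1.3)

From the two frames, the green capsule sits at roughly (5.4, 2.2) before and (7.6, 0.9) after.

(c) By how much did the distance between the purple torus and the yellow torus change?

-3.5

The distance was about 6.5 in the first image and 3.0 in the second, so they moved 3.5 units closer together.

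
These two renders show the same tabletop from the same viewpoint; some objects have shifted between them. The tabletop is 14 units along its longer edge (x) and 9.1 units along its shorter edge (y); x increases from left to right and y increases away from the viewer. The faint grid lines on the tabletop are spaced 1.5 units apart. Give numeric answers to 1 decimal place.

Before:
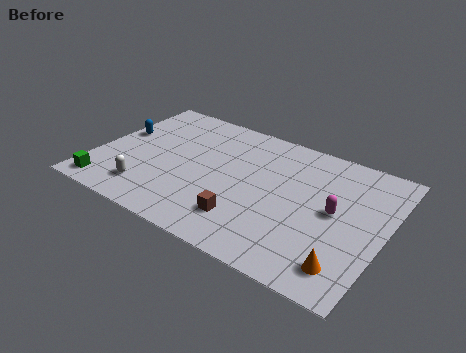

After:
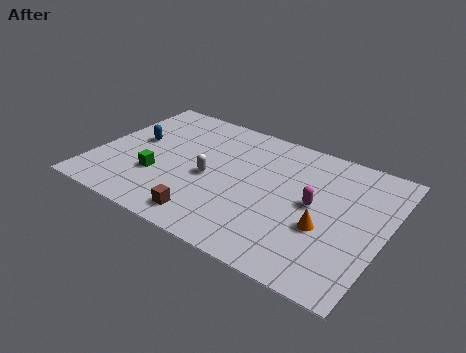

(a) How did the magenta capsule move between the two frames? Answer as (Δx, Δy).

(-1.0, 0.0)

The magenta capsule was at about (11.6, 4.7) and moved to about (10.6, 4.7).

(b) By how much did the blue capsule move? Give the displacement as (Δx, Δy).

(0.9, -0.2)

From the two frames, the blue capsule sits at roughly (0.8, 5.3) before and (1.7, 5.1) after.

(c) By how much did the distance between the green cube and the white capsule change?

+0.6

Before: roughly 2.0 units apart; after: 2.6. That's 0.6 units further apart.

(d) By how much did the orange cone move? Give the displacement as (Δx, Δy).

(-1.3, 1.8)

The orange cone was at about (12.6, 1.6) and moved to about (11.3, 3.4).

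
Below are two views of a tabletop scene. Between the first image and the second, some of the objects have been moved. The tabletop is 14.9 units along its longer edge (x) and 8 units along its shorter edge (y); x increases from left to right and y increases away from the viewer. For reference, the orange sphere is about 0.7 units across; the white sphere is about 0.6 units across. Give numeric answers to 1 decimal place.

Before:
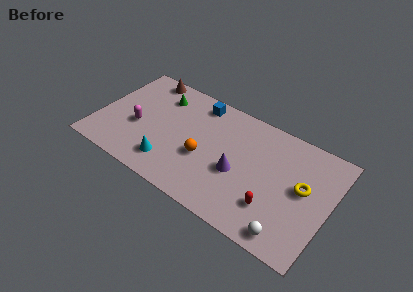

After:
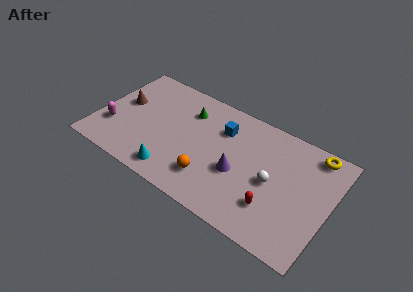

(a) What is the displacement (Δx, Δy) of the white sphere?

(-1.5, 2.8)

From the two frames, the white sphere sits at roughly (12.8, 1.0) before and (11.3, 3.8) after.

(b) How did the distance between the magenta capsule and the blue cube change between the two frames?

+2.5

They were about 5.0 units apart before and 7.5 after — 2.5 units further apart.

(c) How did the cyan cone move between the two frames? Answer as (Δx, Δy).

(0.4, -0.5)

The cyan cone started near (5.0, 1.7) and ended near (5.4, 1.2).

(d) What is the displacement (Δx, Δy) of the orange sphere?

(0.6, -1.2)

From the two frames, the orange sphere sits at roughly (7.0, 3.2) before and (7.6, 2.0) after.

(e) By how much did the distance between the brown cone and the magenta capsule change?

-1.8

The distance was about 3.9 in the first image and 2.1 in the second, so they moved 1.8 units closer together.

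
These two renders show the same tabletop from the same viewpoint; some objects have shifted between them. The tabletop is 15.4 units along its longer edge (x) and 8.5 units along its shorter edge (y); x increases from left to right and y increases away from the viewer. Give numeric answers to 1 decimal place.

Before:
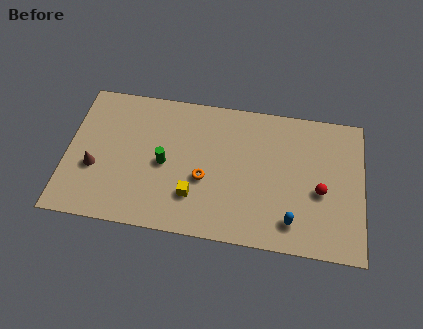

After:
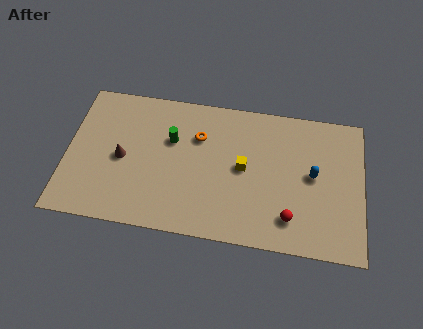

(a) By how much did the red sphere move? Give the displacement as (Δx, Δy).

(-1.5, -1.8)

The red sphere was at about (13.2, 3.6) and moved to about (11.7, 1.8).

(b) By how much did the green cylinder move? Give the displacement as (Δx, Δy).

(0.3, 1.5)

The green cylinder was at about (5.1, 4.0) and moved to about (5.4, 5.5).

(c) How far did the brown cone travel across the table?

1.6

The brown cone was near (1.5, 3.2) before and (2.9, 4.0) after, so it travelled √(1.4² + 0.8²) ≈ 1.6 units.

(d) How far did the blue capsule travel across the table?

3.1

From (11.8, 1.6) to (12.8, 4.5), the blue capsule covered √(1.0² + 2.9²) ≈ 3.1 units.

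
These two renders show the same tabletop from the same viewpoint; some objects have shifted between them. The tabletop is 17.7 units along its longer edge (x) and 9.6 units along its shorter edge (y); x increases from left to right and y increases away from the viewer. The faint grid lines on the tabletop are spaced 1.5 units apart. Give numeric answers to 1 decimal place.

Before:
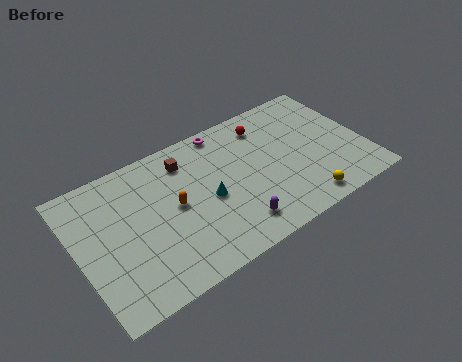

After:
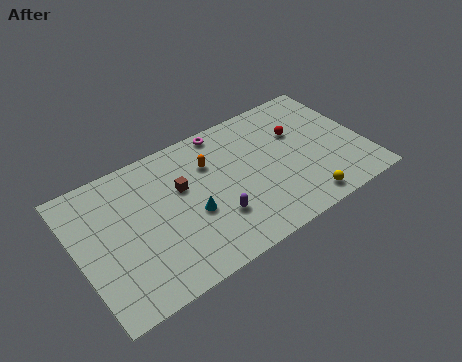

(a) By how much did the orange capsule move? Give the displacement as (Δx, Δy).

(2.5, 1.8)

The orange capsule was at about (5.9, 5.0) and moved to about (8.4, 6.8).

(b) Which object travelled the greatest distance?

the orange capsule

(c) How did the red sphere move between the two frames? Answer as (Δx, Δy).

(1.8, -1.5)

From the two frames, the red sphere sits at roughly (12.1, 7.8) before and (13.9, 6.3) after.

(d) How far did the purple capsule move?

1.5

The purple capsule was near (9.1, 1.8) before and (8.1, 2.9) after, so it travelled √(1.0² + 1.1²) ≈ 1.5 units.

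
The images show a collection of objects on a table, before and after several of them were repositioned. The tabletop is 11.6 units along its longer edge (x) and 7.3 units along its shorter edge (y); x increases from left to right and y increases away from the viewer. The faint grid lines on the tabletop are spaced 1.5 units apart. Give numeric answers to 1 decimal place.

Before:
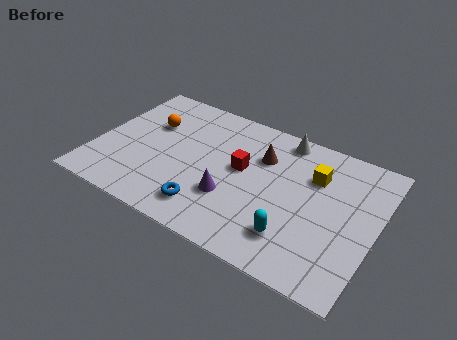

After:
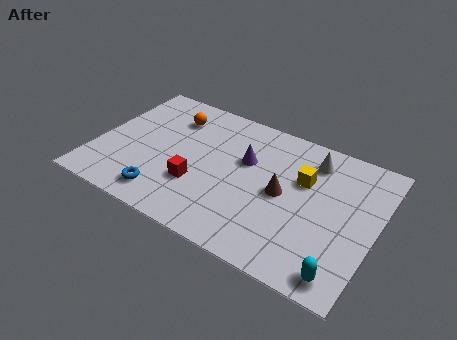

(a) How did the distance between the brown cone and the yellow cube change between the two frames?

-0.9

The distance was about 2.2 in the first image and 1.3 in the second, so they moved 0.9 units closer together.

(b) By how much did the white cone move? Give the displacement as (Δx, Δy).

(1.3, -0.6)

The white cone started near (7.4, 6.5) and ended near (8.7, 5.9).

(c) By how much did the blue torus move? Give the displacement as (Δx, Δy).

(-1.8, -0.2)

The blue torus started near (5.0, 1.4) and ended near (3.2, 1.2).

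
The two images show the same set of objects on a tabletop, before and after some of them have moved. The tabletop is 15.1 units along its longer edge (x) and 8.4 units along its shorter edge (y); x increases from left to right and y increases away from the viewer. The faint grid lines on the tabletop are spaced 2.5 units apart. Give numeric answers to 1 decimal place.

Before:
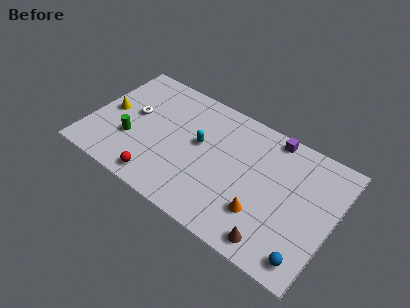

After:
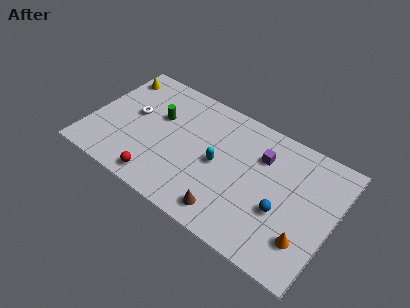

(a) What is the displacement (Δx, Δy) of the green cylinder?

(1.3, 2.4)

The green cylinder was at about (2.7, 2.9) and moved to about (4.0, 5.3).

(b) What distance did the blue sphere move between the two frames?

2.8

The blue sphere moved from about (14.0, 1.2) to (12.1, 3.2), a distance of √(1.9² + 2.0²) ≈ 2.8.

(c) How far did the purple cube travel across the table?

1.6

From (10.8, 7.6) to (10.4, 6.0), the purple cube covered √(0.4² + 1.6²) ≈ 1.6 units.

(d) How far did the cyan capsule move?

1.5

The cyan capsule moved from about (6.7, 4.8) to (8.0, 4.1), a distance of √(1.3² + 0.7²) ≈ 1.5.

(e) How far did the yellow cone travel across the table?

2.7

The yellow cone moved from about (1.1, 4.2) to (0.9, 6.9), a distance of √(0.2² + 2.7²) ≈ 2.7.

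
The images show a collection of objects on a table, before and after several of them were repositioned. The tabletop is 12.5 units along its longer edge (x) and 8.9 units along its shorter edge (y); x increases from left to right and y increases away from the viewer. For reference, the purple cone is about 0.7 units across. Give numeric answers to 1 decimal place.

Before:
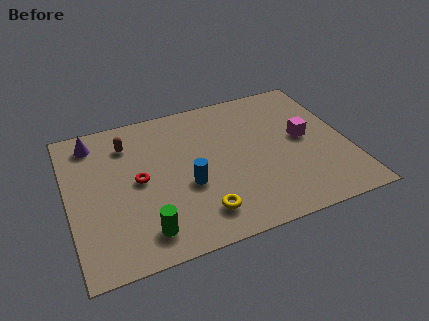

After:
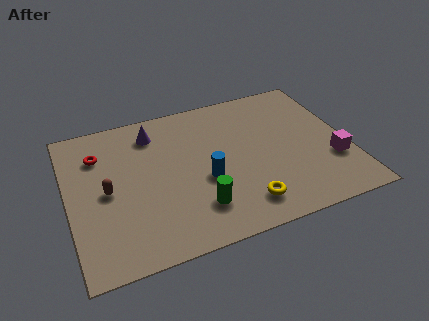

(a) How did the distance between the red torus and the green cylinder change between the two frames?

+3.0

They were about 3.0 units apart before and 6.0 after — 3.0 units further apart.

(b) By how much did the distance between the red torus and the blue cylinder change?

+3.1

The distance was about 2.3 in the first image and 5.4 in the second, so they moved 3.1 units further apart.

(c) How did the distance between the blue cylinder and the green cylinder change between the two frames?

-1.3

The distance was about 2.9 in the first image and 1.6 in the second, so they moved 1.3 units closer together.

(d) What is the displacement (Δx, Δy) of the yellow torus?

(1.9, -0.1)

The yellow torus was at about (5.6, 1.7) and moved to about (7.5, 1.6).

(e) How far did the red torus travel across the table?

2.6

From (3.1, 4.5) to (1.5, 6.6), the red torus covered √(1.6² + 2.1²) ≈ 2.6 units.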